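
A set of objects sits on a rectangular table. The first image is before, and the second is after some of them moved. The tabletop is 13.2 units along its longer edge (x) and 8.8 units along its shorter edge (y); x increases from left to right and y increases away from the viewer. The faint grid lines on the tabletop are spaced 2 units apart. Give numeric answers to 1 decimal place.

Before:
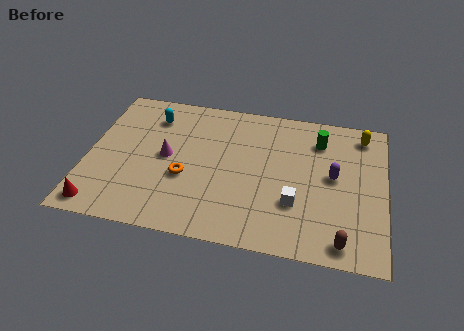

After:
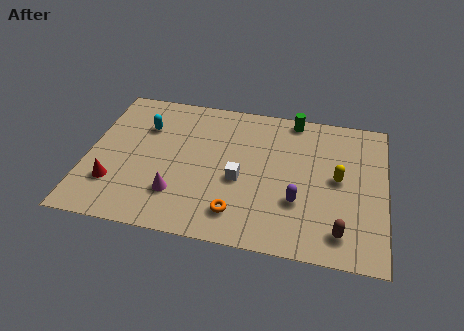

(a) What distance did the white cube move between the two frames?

2.7

The white cube moved from about (9.3, 2.8) to (6.8, 3.7), a distance of √(2.5² + 0.9²) ≈ 2.7.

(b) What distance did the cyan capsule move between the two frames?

0.8

From (2.7, 6.9) to (2.4, 6.2), the cyan capsule covered √(0.3² + 0.7²) ≈ 0.8 units.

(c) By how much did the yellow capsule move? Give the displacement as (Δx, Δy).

(-1.0, -2.9)

From the two frames, the yellow capsule sits at roughly (12.1, 7.5) before and (11.1, 4.6) after.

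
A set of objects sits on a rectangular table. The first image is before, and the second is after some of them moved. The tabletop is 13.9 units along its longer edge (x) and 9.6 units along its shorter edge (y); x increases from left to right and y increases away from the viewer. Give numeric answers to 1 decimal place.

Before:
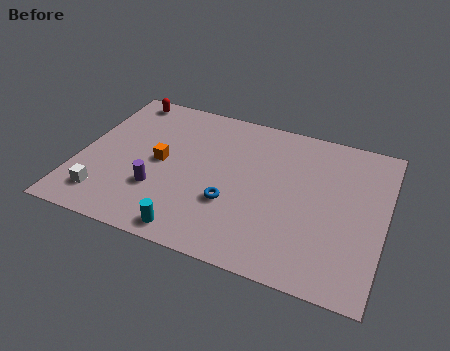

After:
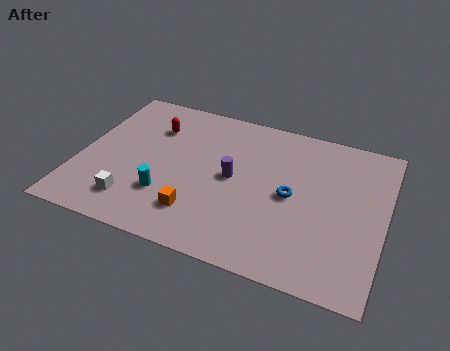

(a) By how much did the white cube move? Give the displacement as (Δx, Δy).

(1.3, 0.1)

The white cube started near (1.5, 1.8) and ended near (2.8, 1.9).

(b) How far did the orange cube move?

3.3

The orange cube was near (3.7, 4.8) before and (5.7, 2.2) after, so it travelled √(2.0² + 2.6²) ≈ 3.3 units.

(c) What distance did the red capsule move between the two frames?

2.3

From (1.5, 8.6) to (3.1, 7.0), the red capsule covered √(1.6² + 1.6²) ≈ 2.3 units.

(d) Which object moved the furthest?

the purple cylinder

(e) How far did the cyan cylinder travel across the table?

2.3

The cyan cylinder was near (5.6, 1.0) before and (4.2, 2.8) after, so it travelled √(1.4² + 1.8²) ≈ 2.3 units.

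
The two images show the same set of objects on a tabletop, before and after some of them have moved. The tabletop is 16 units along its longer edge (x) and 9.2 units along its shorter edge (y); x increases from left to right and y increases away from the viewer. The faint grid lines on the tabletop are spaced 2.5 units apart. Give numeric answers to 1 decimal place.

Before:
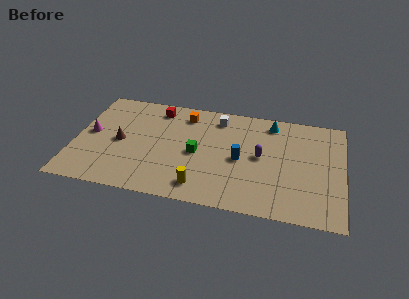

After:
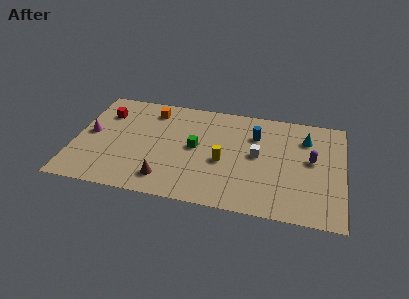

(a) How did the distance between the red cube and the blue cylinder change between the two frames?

+2.8

They were about 6.3 units apart before and 9.1 after — 2.8 units further apart.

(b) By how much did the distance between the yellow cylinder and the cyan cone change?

-1.8

They were about 7.5 units apart before and 5.7 after — 1.8 units closer together.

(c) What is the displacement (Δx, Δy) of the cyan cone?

(2.1, -1.0)

The cyan cone started near (11.6, 7.9) and ended near (13.7, 6.9).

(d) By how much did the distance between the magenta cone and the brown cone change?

+3.8

They were about 1.8 units apart before and 5.6 after — 3.8 units further apart.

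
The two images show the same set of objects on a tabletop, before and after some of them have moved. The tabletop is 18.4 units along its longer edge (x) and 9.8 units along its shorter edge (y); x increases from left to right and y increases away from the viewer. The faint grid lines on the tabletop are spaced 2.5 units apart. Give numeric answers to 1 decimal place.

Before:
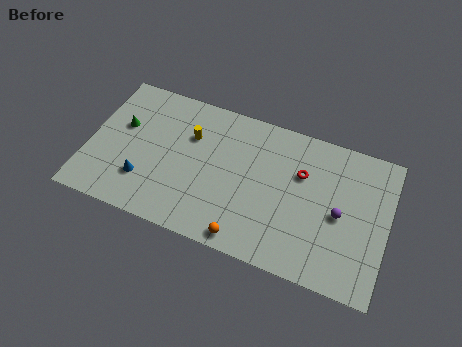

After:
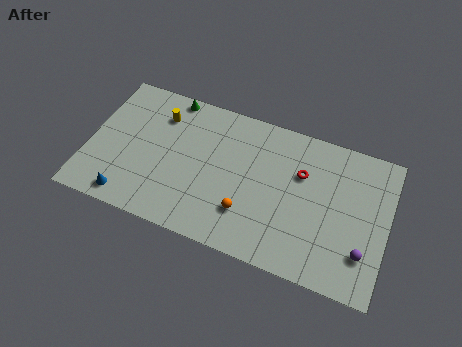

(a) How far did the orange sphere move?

1.7

The orange sphere moved from about (10.1, 1.0) to (10.0, 2.7), a distance of √(0.1² + 1.7²) ≈ 1.7.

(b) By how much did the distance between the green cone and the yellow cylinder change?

-2.7

The distance was about 4.3 in the first image and 1.6 in the second, so they moved 2.7 units closer together.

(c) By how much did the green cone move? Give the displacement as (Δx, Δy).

(2.7, 3.0)

The green cone was at about (1.9, 6.0) and moved to about (4.6, 9.0).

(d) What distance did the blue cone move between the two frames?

1.7

The blue cone moved from about (3.6, 2.7) to (2.8, 1.2), a distance of √(0.8² + 1.5²) ≈ 1.7.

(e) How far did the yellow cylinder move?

2.2

From (6.1, 6.7) to (4.1, 7.5), the yellow cylinder covered √(2.0² + 0.8²) ≈ 2.2 units.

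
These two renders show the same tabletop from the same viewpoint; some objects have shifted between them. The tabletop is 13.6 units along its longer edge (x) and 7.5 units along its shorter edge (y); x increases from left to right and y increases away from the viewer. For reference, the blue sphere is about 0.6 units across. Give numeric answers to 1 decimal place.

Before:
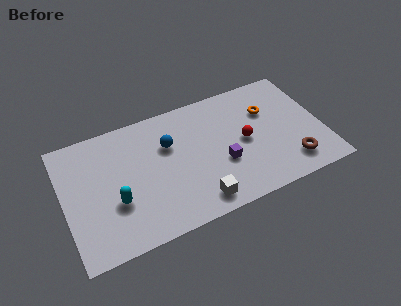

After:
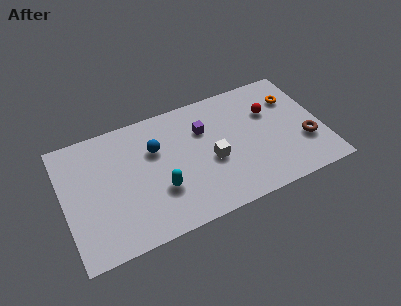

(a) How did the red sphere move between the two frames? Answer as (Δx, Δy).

(1.5, 1.3)

The red sphere started near (9.5, 3.7) and ended near (11.0, 5.0).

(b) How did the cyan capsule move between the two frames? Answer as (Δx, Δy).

(2.3, -0.2)

From the two frames, the cyan capsule sits at roughly (2.6, 2.7) before and (4.9, 2.5) after.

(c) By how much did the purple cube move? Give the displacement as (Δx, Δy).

(-0.7, 2.4)

The purple cube was at about (8.2, 2.8) and moved to about (7.5, 5.2).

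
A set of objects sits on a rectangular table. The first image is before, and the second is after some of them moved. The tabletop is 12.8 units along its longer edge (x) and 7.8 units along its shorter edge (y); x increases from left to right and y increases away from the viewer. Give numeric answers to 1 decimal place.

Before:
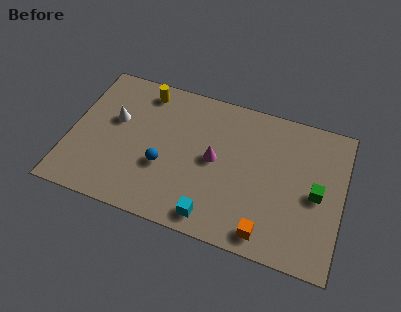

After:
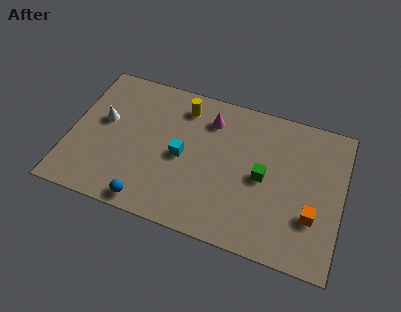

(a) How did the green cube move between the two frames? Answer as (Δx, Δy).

(-2.5, 0.1)

The green cube started near (11.6, 3.7) and ended near (9.1, 3.8).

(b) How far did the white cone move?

0.5

The white cone was near (2.0, 4.7) before and (1.5, 4.5) after, so it travelled √(0.5² + 0.2²) ≈ 0.5 units.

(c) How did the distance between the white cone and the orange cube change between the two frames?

+1.8

The distance was about 8.4 in the first image and 10.2 in the second, so they moved 1.8 units further apart.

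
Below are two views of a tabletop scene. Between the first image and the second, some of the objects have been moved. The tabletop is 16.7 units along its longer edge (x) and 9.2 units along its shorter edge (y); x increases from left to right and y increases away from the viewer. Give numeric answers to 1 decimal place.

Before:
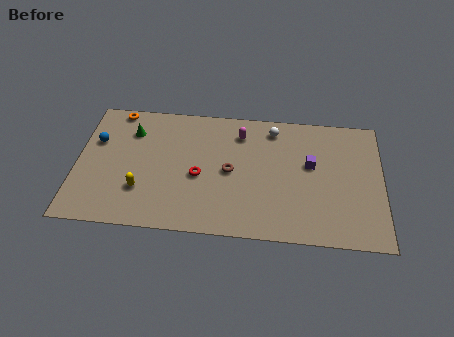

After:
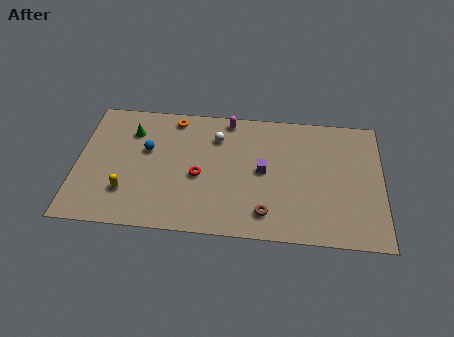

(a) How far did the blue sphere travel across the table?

2.8

The blue sphere was near (1.0, 6.0) before and (3.8, 5.6) after, so it travelled √(2.8² + 0.4²) ≈ 2.8 units.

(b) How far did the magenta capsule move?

1.2

From (8.9, 7.3) to (8.2, 8.3), the magenta capsule covered √(0.7² + 1.0²) ≈ 1.2 units.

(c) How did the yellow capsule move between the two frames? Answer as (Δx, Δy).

(-0.8, -0.2)

The yellow capsule was at about (3.6, 2.7) and moved to about (2.8, 2.5).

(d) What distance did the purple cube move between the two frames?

2.7

The purple cube was near (12.8, 5.4) before and (10.2, 4.7) after, so it travelled √(2.6² + 0.7²) ≈ 2.7 units.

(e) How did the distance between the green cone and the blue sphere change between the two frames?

-0.5

Before: roughly 2.1 units apart; after: 1.6. That's 0.5 units closer together.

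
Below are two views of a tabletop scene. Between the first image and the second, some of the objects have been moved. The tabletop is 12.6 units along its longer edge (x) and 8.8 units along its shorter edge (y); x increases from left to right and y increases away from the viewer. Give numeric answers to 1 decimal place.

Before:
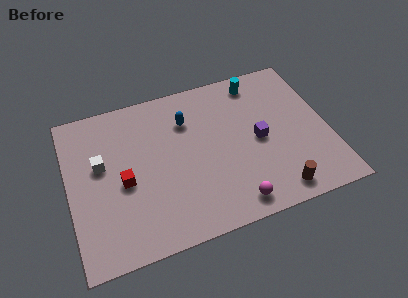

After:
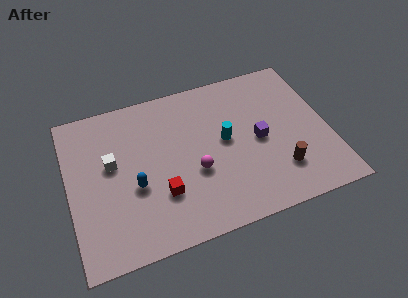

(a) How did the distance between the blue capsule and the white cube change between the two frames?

-2.6

The distance was about 4.5 in the first image and 1.9 in the second, so they moved 2.6 units closer together.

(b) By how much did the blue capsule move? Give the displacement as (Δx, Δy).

(-2.8, -2.9)

The blue capsule started near (5.9, 6.4) and ended near (3.1, 3.5).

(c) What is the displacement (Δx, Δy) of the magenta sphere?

(-1.6, 2.3)

From the two frames, the magenta sphere sits at roughly (7.6, 1.1) before and (6.0, 3.4) after.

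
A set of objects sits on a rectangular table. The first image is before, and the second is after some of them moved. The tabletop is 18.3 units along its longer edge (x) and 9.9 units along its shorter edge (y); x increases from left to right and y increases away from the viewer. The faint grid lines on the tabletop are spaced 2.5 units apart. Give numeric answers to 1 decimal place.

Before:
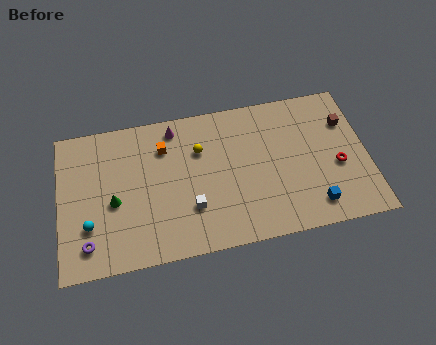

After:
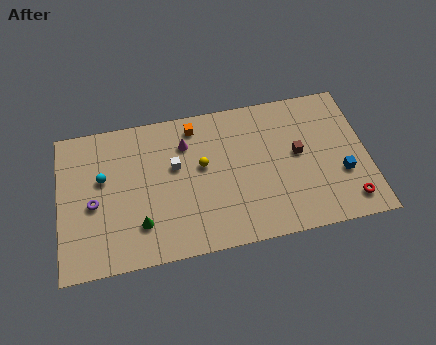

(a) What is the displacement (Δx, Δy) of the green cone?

(1.5, -1.8)

From the two frames, the green cone sits at roughly (3.2, 4.3) before and (4.7, 2.5) after.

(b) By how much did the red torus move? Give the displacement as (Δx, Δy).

(0.5, -2.5)

The red torus started near (16.5, 4.1) and ended near (17.0, 1.6).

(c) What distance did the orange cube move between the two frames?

2.2

The orange cube was near (6.3, 7.4) before and (8.2, 8.5) after, so it travelled √(1.9² + 1.1²) ≈ 2.2 units.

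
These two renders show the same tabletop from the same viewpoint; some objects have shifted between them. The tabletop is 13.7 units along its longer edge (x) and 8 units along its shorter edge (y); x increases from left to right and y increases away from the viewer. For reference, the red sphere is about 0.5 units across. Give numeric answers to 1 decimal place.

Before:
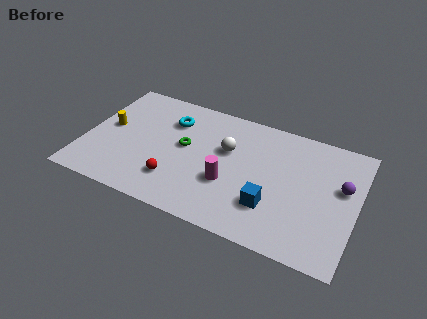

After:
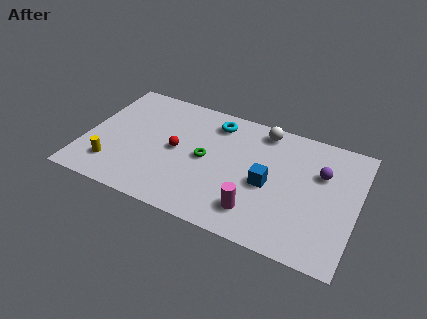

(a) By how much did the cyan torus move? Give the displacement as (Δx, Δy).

(2.2, 0.7)

The cyan torus started near (4.1, 5.9) and ended near (6.3, 6.6).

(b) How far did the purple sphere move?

1.2

The purple sphere moved from about (12.9, 4.8) to (11.8, 5.3), a distance of √(1.1² + 0.5²) ≈ 1.2.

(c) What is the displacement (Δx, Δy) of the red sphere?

(-0.2, 2.0)

From the two frames, the red sphere sits at roughly (4.8, 2.0) before and (4.6, 4.0) after.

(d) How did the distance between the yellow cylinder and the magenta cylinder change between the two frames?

+0.8

The distance was about 6.5 in the first image and 7.3 in the second, so they moved 0.8 units further apart.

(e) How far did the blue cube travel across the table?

1.3

From (9.6, 2.3) to (9.3, 3.6), the blue cube covered √(0.3² + 1.3²) ≈ 1.3 units.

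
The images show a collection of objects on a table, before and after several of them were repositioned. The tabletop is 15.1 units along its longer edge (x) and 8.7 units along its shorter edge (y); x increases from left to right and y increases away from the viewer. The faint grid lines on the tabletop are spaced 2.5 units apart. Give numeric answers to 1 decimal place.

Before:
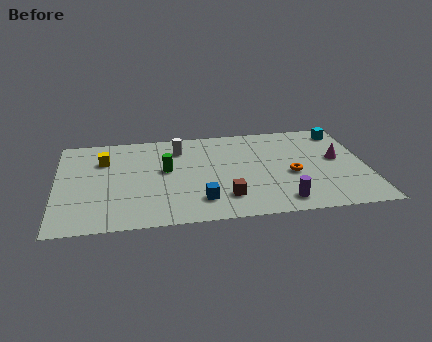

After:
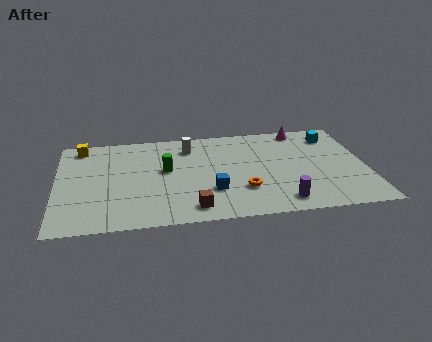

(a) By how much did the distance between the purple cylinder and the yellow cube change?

+1.7

Before: roughly 9.8 units apart; after: 11.5. That's 1.7 units further apart.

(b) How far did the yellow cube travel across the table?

1.8

From (2.3, 6.2) to (1.2, 7.6), the yellow cube covered √(1.1² + 1.4²) ≈ 1.8 units.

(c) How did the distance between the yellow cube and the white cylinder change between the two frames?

+1.6

They were about 3.7 units apart before and 5.3 after — 1.6 units further apart.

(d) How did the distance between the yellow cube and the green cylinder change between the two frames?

+1.6

Before: roughly 3.3 units apart; after: 4.9. That's 1.6 units further apart.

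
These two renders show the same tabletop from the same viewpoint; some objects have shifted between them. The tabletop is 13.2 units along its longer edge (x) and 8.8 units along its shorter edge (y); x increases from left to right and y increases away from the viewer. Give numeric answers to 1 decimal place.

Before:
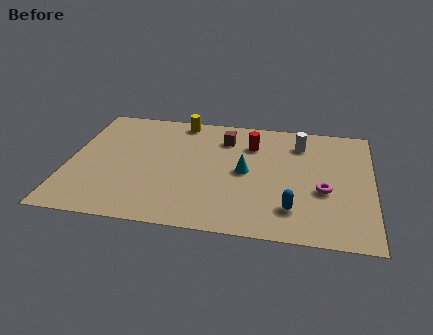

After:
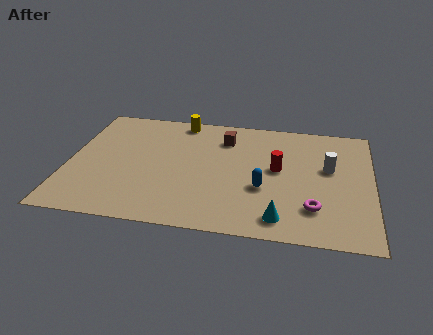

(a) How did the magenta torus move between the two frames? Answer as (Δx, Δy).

(-0.4, -1.3)

The magenta torus started near (11.1, 3.5) and ended near (10.7, 2.2).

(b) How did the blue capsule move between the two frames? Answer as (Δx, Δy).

(-1.3, 1.3)

From the two frames, the blue capsule sits at roughly (9.8, 2.0) before and (8.5, 3.3) after.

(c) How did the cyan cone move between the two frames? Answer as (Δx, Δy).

(1.6, -3.1)

From the two frames, the cyan cone sits at roughly (7.7, 4.4) before and (9.3, 1.3) after.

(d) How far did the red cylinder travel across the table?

2.1

From (7.9, 6.5) to (9.1, 4.8), the red cylinder covered √(1.2² + 1.7²) ≈ 2.1 units.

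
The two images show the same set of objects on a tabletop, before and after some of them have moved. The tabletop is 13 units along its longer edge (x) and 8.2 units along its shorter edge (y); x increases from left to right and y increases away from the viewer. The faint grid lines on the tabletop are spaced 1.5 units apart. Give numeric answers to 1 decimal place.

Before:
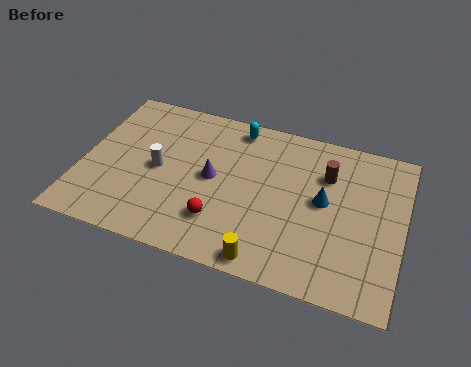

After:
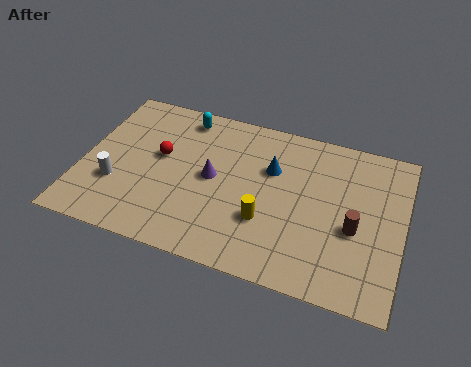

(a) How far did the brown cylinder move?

2.7

The brown cylinder moved from about (9.8, 5.8) to (11.1, 3.4), a distance of √(1.3² + 2.4²) ≈ 2.7.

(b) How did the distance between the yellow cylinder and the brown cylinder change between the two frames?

-1.8

They were about 5.4 units apart before and 3.6 after — 1.8 units closer together.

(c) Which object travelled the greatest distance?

the red sphere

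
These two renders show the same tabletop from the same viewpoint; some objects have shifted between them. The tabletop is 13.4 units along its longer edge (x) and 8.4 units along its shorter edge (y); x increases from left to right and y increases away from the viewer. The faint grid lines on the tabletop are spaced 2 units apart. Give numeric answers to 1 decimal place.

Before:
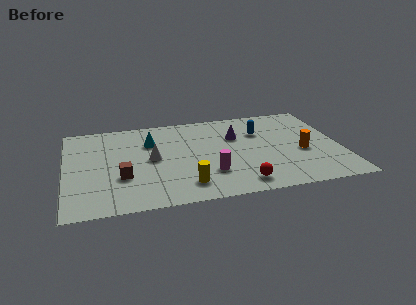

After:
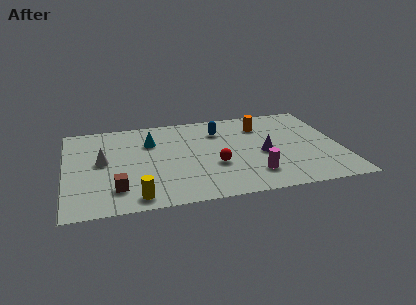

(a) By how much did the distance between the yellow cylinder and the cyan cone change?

+0.4

The distance was about 4.6 in the first image and 5.0 in the second, so they moved 0.4 units further apart.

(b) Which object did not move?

the cyan cone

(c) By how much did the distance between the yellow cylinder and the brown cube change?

-2.0

They were about 3.3 units apart before and 1.3 after — 2.0 units closer together.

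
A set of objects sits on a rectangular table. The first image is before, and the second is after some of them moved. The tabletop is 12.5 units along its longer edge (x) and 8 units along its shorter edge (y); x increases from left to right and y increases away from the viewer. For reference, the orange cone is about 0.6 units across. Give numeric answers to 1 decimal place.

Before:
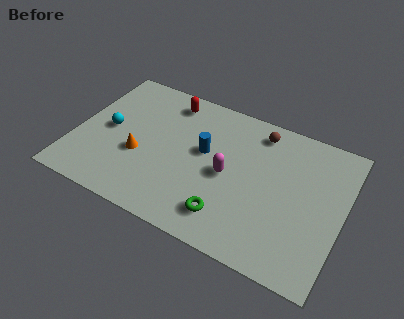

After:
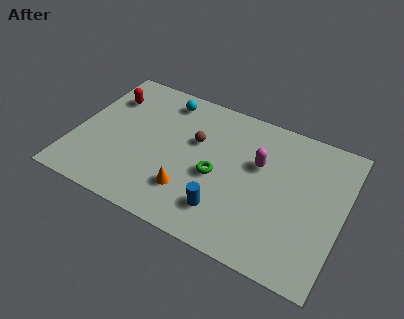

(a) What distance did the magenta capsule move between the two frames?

1.8

The magenta capsule was near (7.2, 3.8) before and (8.5, 5.0) after, so it travelled √(1.3² + 1.2²) ≈ 1.8 units.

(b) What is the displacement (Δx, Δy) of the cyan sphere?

(2.3, 2.8)

From the two frames, the cyan sphere sits at roughly (1.5, 4.0) before and (3.8, 6.8) after.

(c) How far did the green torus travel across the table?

2.1

The green torus moved from about (7.5, 1.6) to (6.7, 3.5), a distance of √(0.8² + 1.9²) ≈ 2.1.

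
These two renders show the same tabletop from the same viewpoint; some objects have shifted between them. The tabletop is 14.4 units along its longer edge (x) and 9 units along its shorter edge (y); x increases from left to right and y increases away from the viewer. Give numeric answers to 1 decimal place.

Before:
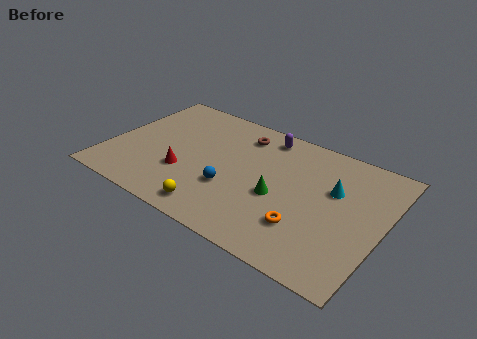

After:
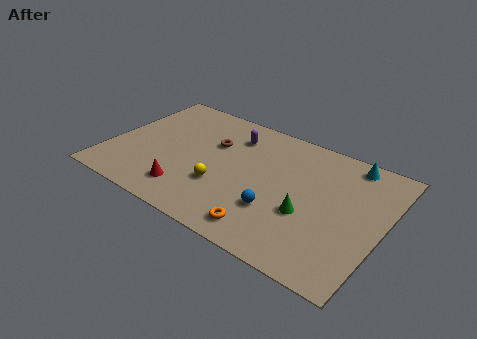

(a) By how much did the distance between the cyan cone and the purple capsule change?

+1.7

The distance was about 4.5 in the first image and 6.2 in the second, so they moved 1.7 units further apart.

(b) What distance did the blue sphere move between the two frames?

2.5

The blue sphere was near (6.7, 3.1) before and (9.2, 2.8) after, so it travelled √(2.5² + 0.3²) ≈ 2.5 units.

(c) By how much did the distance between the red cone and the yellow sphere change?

-0.7

The distance was about 2.7 in the first image and 2.0 in the second, so they moved 0.7 units closer together.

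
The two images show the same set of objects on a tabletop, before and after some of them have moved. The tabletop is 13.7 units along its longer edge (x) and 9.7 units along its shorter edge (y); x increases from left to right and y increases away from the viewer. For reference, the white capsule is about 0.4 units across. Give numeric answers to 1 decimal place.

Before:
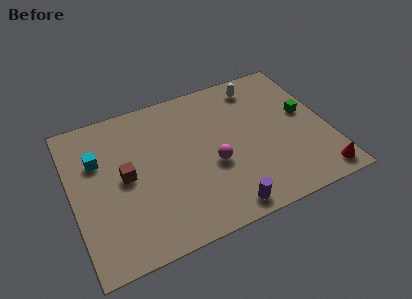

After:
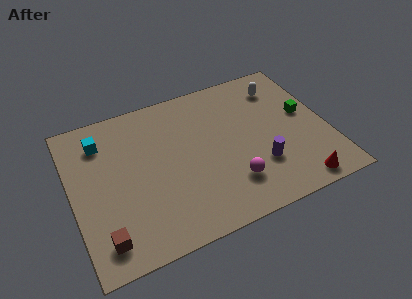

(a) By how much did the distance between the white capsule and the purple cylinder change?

-2.6

Before: roughly 7.7 units apart; after: 5.1. That's 2.6 units closer together.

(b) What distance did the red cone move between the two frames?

1.2

From (12.8, 1.1) to (11.6, 1.0), the red cone covered √(1.2² + 0.1²) ≈ 1.2 units.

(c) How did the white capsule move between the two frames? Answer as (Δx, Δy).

(1.2, -0.5)

From the two frames, the white capsule sits at roughly (10.4, 8.2) before and (11.6, 7.7) after.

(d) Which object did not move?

the green cube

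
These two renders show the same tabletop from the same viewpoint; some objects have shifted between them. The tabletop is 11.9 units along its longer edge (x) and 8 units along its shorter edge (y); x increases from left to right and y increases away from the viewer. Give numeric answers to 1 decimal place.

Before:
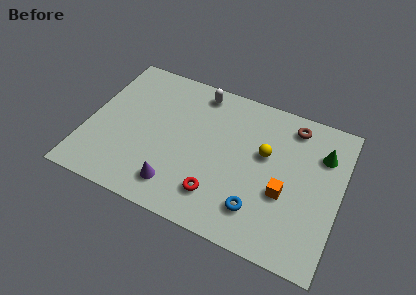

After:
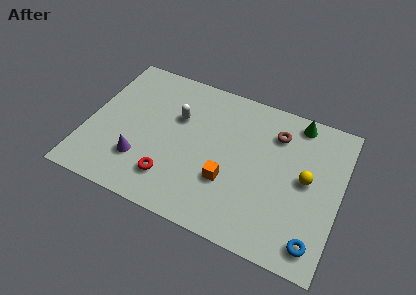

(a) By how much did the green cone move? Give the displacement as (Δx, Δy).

(-1.3, 1.3)

The green cone started near (10.9, 5.8) and ended near (9.6, 7.1).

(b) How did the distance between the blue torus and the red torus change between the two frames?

+4.9

They were about 1.9 units apart before and 6.8 after — 4.9 units further apart.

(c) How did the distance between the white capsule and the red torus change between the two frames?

-2.0

The distance was about 5.4 in the first image and 3.4 in the second, so they moved 2.0 units closer together.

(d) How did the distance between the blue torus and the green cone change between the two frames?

+1.3

Before: roughly 4.8 units apart; after: 6.1. That's 1.3 units further apart.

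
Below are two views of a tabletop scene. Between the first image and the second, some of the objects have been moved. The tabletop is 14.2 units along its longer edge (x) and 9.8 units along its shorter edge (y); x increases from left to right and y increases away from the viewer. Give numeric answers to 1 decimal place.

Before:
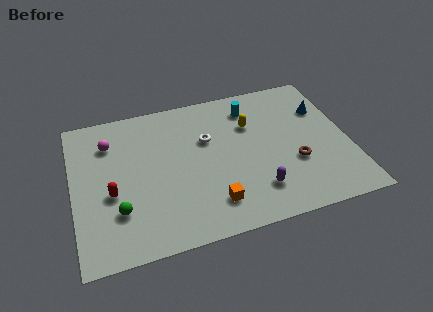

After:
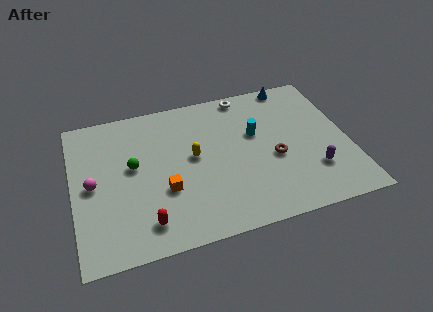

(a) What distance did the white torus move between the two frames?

3.4

From (7.0, 6.3) to (9.2, 8.9), the white torus covered √(2.2² + 2.6²) ≈ 3.4 units.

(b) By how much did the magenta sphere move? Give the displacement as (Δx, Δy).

(-1.0, -2.6)

From the two frames, the magenta sphere sits at roughly (2.0, 7.4) before and (1.0, 4.8) after.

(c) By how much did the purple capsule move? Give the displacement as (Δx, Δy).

(3.0, 0.5)

From the two frames, the purple capsule sits at roughly (9.2, 2.2) before and (12.2, 2.7) after.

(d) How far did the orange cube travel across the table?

2.7

From (6.9, 2.0) to (4.6, 3.5), the orange cube covered √(2.3² + 1.5²) ≈ 2.7 units.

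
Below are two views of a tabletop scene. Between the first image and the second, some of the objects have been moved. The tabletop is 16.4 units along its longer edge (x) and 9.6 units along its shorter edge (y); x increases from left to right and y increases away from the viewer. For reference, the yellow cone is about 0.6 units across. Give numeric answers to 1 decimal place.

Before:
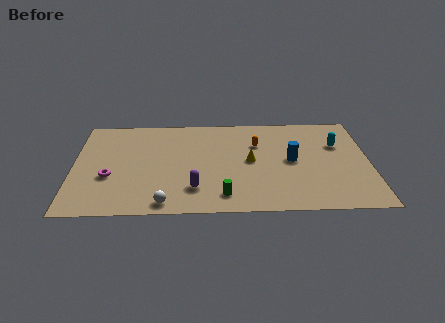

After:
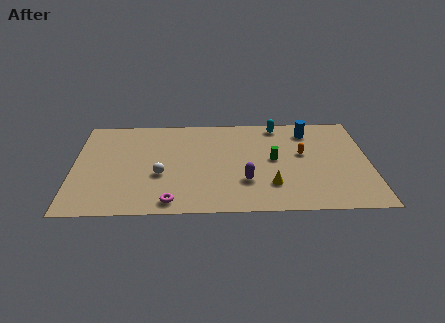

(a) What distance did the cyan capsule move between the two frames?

3.9

The cyan capsule was near (14.7, 6.4) before and (11.4, 8.5) after, so it travelled √(3.3² + 2.1²) ≈ 3.9 units.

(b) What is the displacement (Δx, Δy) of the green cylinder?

(2.8, 3.4)

From the two frames, the green cylinder sits at roughly (8.3, 1.6) before and (11.1, 5.0) after.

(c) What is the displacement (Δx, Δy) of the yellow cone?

(1.1, -2.4)

The yellow cone was at about (9.8, 4.9) and moved to about (10.9, 2.5).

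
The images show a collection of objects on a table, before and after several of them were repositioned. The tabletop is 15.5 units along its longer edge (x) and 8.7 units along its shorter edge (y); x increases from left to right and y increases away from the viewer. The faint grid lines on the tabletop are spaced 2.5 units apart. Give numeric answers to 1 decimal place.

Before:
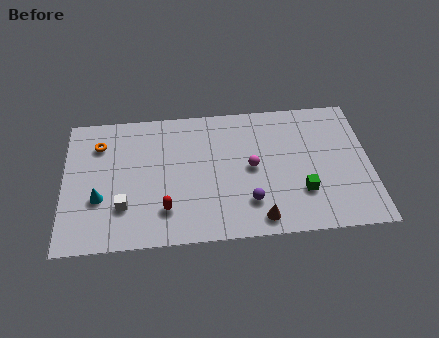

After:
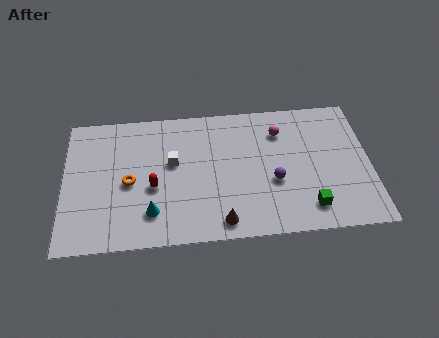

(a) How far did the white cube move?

3.6

The white cube was near (3.0, 2.5) before and (5.5, 5.1) after, so it travelled √(2.5² + 2.6²) ≈ 3.6 units.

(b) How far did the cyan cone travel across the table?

2.8

From (1.8, 3.1) to (4.4, 2.0), the cyan cone covered √(2.6² + 1.1²) ≈ 2.8 units.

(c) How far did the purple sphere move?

1.8

From (9.3, 2.2) to (10.6, 3.4), the purple sphere covered √(1.3² + 1.2²) ≈ 1.8 units.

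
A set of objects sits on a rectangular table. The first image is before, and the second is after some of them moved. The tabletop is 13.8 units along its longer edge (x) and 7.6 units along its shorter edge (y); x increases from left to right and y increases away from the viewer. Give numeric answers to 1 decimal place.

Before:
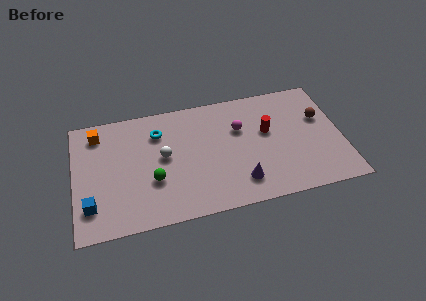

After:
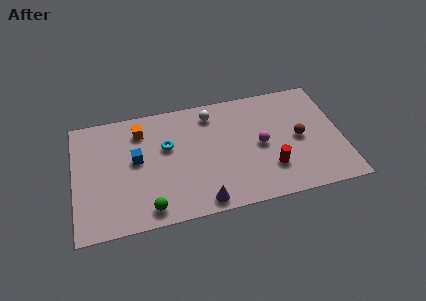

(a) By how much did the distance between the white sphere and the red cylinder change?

-0.4

They were about 5.4 units apart before and 5.0 after — 0.4 units closer together.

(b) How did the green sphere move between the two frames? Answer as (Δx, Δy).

(-0.3, -1.7)

The green sphere started near (4.0, 2.7) and ended near (3.7, 1.0).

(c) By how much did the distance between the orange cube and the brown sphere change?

-3.2

Before: roughly 11.6 units apart; after: 8.4. That's 3.2 units closer together.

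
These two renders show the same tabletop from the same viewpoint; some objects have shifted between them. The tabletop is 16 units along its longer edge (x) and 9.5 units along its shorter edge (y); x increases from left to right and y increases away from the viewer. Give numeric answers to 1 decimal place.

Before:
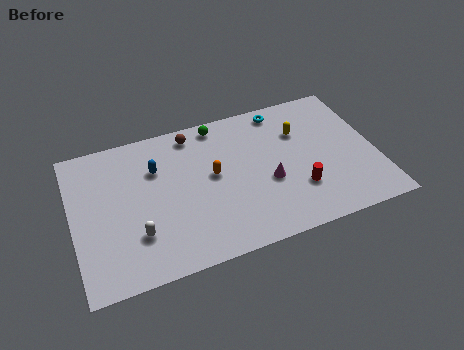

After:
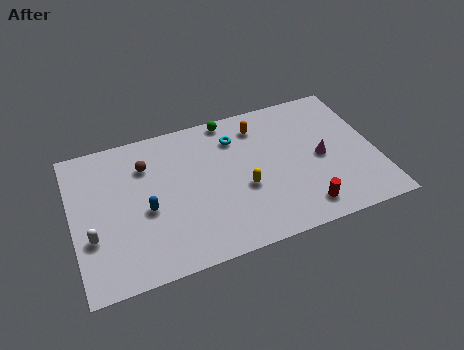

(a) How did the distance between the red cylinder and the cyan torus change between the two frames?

+0.9

They were about 5.6 units apart before and 6.5 after — 0.9 units further apart.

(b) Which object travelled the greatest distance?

the yellow capsule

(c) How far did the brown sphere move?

2.9

The brown sphere was near (6.6, 8.3) before and (4.0, 7.0) after, so it travelled √(2.6² + 1.3²) ≈ 2.9 units.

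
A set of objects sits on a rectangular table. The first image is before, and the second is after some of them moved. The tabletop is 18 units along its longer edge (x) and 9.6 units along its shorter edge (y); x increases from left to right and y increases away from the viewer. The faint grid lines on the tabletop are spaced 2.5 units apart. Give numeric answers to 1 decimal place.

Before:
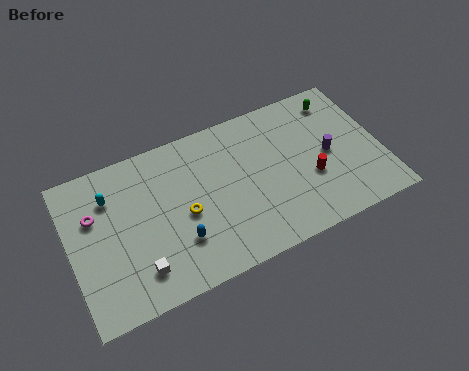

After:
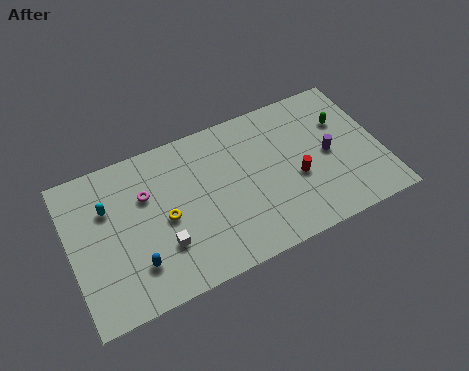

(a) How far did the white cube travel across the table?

1.7

From (3.6, 2.0) to (5.1, 2.9), the white cube covered √(1.5² + 0.9²) ≈ 1.7 units.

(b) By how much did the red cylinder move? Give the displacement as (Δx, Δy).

(-0.8, 0.3)

The red cylinder was at about (13.8, 3.6) and moved to about (13.0, 3.9).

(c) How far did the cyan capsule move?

0.6

From (2.5, 7.1) to (2.3, 6.5), the cyan capsule covered √(0.2² + 0.6²) ≈ 0.6 units.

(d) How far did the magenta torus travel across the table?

3.0

From (1.5, 6.3) to (4.5, 6.4), the magenta torus covered √(3.0² + 0.1²) ≈ 3.0 units.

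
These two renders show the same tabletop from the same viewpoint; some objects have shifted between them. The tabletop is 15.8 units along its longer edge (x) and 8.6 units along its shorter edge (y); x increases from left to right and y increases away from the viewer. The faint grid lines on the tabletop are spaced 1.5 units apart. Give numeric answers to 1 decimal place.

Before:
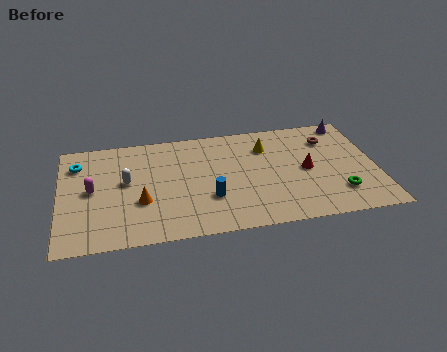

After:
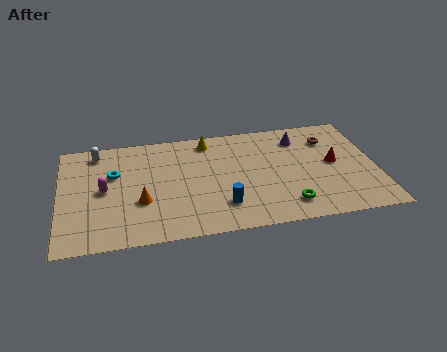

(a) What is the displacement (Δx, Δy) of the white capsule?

(-1.4, 2.6)

The white capsule started near (3.3, 4.8) and ended near (1.9, 7.4).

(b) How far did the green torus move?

2.6

The green torus was near (13.8, 2.1) before and (11.2, 1.6) after, so it travelled √(2.6² + 0.5²) ≈ 2.6 units.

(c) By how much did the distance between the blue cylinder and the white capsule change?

+3.5

Before: roughly 4.6 units apart; after: 8.1. That's 3.5 units further apart.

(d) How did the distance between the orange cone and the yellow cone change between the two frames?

-1.7

They were about 7.2 units apart before and 5.5 after — 1.7 units closer together.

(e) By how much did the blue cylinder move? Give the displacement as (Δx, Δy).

(0.6, -0.7)

The blue cylinder started near (7.4, 2.8) and ended near (8.0, 2.1).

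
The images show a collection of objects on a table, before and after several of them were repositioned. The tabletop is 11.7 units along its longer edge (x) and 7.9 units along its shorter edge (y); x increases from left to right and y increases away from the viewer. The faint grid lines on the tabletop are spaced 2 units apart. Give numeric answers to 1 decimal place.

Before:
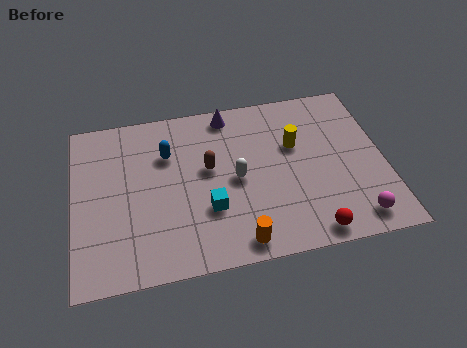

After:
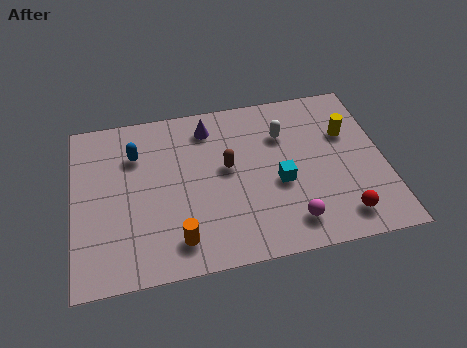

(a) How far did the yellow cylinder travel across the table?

2.0

The yellow cylinder was near (8.4, 5.0) before and (10.4, 5.2) after, so it travelled √(2.0² + 0.2²) ≈ 2.0 units.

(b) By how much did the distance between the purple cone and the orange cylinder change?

-0.8

They were about 6.1 units apart before and 5.3 after — 0.8 units closer together.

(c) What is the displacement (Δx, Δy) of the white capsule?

(1.9, 1.8)

From the two frames, the white capsule sits at roughly (6.1, 3.8) before and (8.0, 5.6) after.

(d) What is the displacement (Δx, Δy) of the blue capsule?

(-1.2, 0.2)

The blue capsule started near (3.6, 5.5) and ended near (2.4, 5.7).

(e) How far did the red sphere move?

1.3

From (8.7, 0.8) to (9.9, 1.3), the red sphere covered √(1.2² + 0.5²) ≈ 1.3 units.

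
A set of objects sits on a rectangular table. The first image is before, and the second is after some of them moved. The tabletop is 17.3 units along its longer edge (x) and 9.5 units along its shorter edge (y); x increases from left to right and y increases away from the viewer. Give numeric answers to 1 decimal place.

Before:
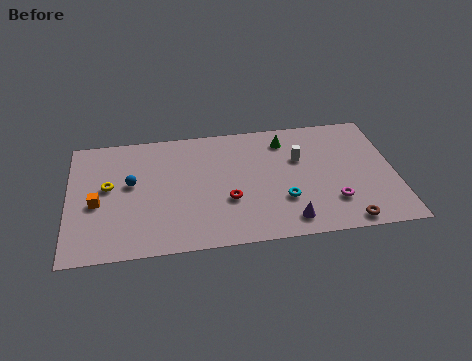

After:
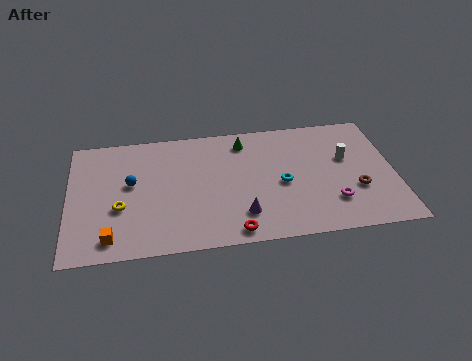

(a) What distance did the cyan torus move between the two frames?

1.3

The cyan torus moved from about (11.3, 3.0) to (11.3, 4.3), a distance of √(0.0² + 1.3²) ≈ 1.3.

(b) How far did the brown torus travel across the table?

2.5

From (14.5, 0.9) to (15.2, 3.3), the brown torus covered √(0.7² + 2.4²) ≈ 2.5 units.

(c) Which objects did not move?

the blue sphere and the magenta torus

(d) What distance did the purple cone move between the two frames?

2.5

From (11.5, 1.4) to (9.1, 2.2), the purple cone covered √(2.4² + 0.8²) ≈ 2.5 units.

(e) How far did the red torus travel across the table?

2.4

The red torus moved from about (8.4, 3.4) to (8.6, 1.0), a distance of √(0.2² + 2.4²) ≈ 2.4.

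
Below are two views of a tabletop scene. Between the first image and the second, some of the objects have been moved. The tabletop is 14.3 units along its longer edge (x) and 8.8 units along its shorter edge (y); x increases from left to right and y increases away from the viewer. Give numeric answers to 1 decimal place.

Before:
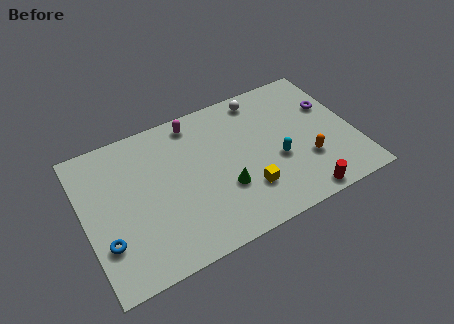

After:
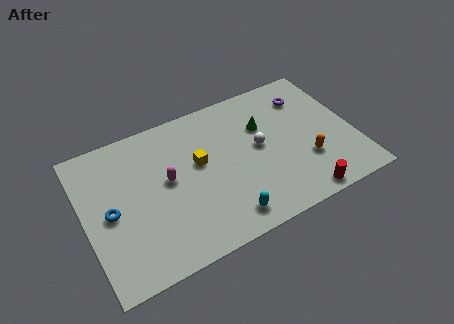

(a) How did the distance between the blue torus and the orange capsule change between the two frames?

-0.3

Before: roughly 10.7 units apart; after: 10.4. That's 0.3 units closer together.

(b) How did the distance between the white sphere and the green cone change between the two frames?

-4.1

The distance was about 5.4 in the first image and 1.3 in the second, so they moved 4.1 units closer together.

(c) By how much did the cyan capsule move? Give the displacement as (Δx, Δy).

(-3.1, -2.2)

The cyan capsule started near (10.1, 3.5) and ended near (7.0, 1.3).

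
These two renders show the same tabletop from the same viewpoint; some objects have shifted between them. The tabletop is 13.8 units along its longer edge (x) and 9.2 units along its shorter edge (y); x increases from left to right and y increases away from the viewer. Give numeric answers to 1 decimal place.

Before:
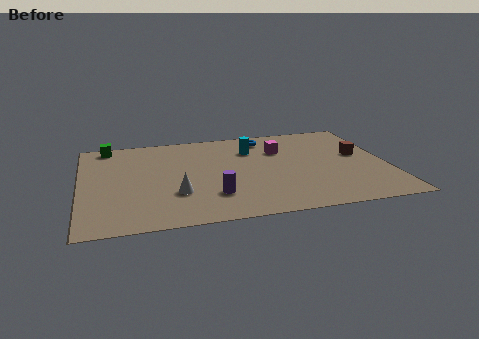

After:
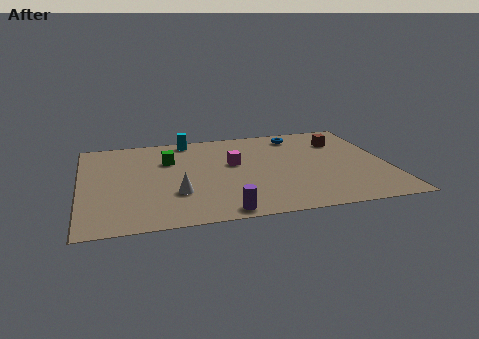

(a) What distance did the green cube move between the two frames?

3.4

The green cube moved from about (1.3, 8.3) to (4.0, 6.3), a distance of √(2.7² + 2.0²) ≈ 3.4.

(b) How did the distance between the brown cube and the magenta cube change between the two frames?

+1.5

The distance was about 3.7 in the first image and 5.2 in the second, so they moved 1.5 units further apart.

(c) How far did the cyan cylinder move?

3.2

The cyan cylinder moved from about (7.8, 6.7) to (5.0, 8.3), a distance of √(2.8² + 1.6²) ≈ 3.2.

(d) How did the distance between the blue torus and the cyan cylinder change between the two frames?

+3.7

Before: roughly 1.3 units apart; after: 5.0. That's 3.7 units further apart.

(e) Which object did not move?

the white cone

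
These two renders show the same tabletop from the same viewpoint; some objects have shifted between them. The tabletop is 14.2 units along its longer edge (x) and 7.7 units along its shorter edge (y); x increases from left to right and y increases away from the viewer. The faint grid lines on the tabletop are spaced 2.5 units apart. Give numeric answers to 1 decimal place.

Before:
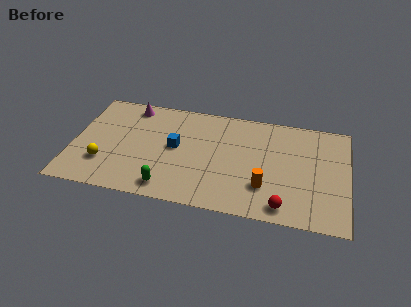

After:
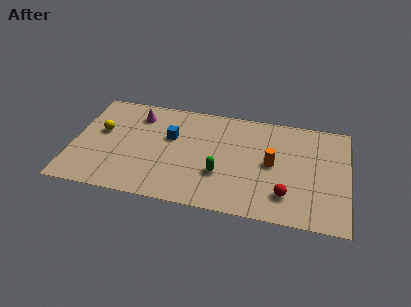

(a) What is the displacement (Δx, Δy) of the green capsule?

(2.6, 1.5)

From the two frames, the green capsule sits at roughly (5.1, 1.1) before and (7.7, 2.6) after.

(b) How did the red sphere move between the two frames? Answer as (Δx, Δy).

(0.1, 0.8)

From the two frames, the red sphere sits at roughly (11.0, 1.0) before and (11.1, 1.8) after.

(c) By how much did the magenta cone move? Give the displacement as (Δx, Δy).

(0.4, -0.6)

The magenta cone was at about (2.8, 6.7) and moved to about (3.2, 6.1).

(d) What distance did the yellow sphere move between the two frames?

2.3

The yellow sphere moved from about (1.7, 2.2) to (1.4, 4.5), a distance of √(0.3² + 2.3²) ≈ 2.3.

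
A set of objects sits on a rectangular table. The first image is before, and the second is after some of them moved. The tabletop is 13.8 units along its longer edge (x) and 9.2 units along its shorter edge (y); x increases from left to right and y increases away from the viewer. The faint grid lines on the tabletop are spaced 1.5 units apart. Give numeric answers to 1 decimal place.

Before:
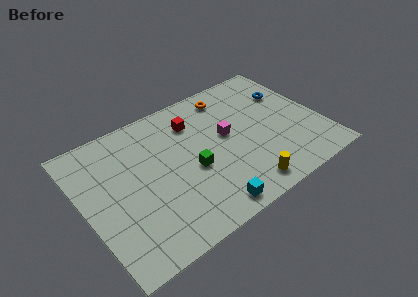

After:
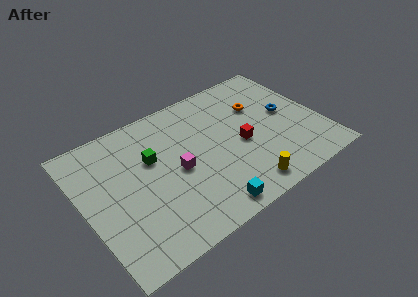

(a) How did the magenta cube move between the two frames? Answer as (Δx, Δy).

(-3.1, -0.8)

The magenta cube was at about (8.4, 5.1) and moved to about (5.3, 4.3).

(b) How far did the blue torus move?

1.5

The blue torus was near (12.4, 6.3) before and (12.0, 4.9) after, so it travelled √(0.4² + 1.4²) ≈ 1.5 units.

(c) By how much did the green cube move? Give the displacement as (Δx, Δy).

(-2.0, 1.9)

From the two frames, the green cube sits at roughly (6.1, 3.9) before and (4.1, 5.8) after.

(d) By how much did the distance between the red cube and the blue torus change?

-2.6

They were about 5.6 units apart before and 3.0 after — 2.6 units closer together.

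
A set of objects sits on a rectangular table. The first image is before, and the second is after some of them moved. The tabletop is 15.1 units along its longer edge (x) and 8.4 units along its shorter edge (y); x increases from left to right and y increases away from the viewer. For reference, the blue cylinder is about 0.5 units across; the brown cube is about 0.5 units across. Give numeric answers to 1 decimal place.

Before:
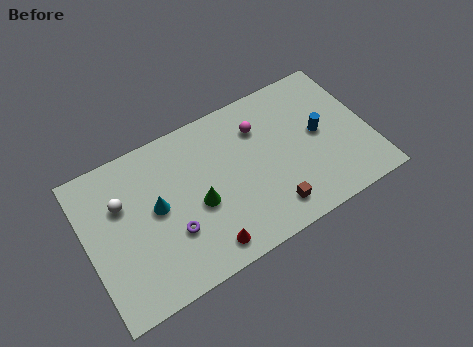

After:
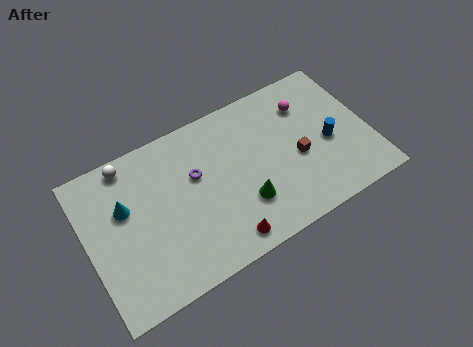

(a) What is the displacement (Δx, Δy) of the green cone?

(2.3, -1.1)

From the two frames, the green cone sits at roughly (5.8, 3.6) before and (8.1, 2.5) after.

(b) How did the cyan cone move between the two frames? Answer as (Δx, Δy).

(-1.6, 0.8)

The cyan cone started near (3.7, 4.5) and ended near (2.1, 5.3).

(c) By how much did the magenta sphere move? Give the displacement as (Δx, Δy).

(2.6, 0.1)

The magenta sphere started near (9.5, 6.2) and ended near (12.1, 6.3).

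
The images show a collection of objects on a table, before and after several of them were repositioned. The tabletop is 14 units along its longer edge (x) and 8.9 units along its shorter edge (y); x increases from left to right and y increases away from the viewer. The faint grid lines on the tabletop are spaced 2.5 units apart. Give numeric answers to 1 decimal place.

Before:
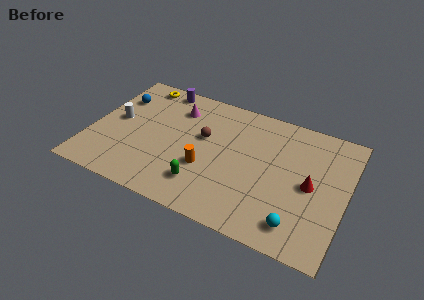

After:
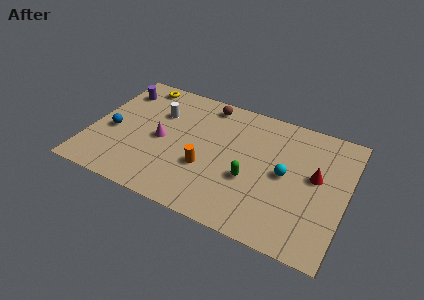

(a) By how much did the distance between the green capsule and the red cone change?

-2.3

They were about 6.1 units apart before and 3.8 after — 2.3 units closer together.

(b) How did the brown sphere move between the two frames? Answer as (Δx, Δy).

(-0.1, 2.5)

From the two frames, the brown sphere sits at roughly (6.1, 5.3) before and (6.0, 7.8) after.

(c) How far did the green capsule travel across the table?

2.8

The green capsule moved from about (6.5, 2.0) to (8.9, 3.4), a distance of √(2.4² + 1.4²) ≈ 2.8.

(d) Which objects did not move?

the yellow torus and the orange cylinder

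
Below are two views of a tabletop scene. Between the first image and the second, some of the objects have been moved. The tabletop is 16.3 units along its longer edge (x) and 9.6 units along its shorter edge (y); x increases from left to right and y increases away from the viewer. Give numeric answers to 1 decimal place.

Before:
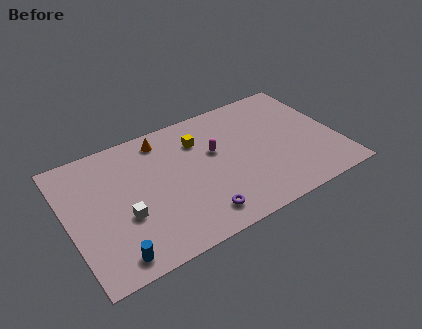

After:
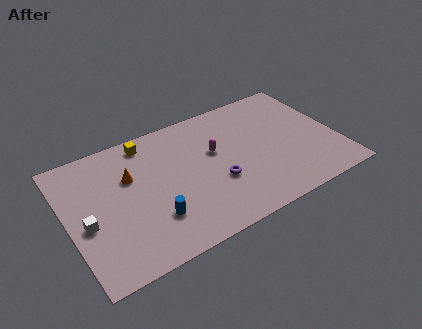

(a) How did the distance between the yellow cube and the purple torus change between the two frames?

+0.5

They were about 5.6 units apart before and 6.1 after — 0.5 units further apart.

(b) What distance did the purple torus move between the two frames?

2.4

The purple torus moved from about (7.4, 1.6) to (8.8, 3.5), a distance of √(1.4² + 1.9²) ≈ 2.4.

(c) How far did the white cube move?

2.3

The white cube moved from about (3.2, 3.6) to (1.0, 4.1), a distance of √(2.2² + 0.5²) ≈ 2.3.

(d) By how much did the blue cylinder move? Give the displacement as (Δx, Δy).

(2.6, 1.5)

From the two frames, the blue cylinder sits at roughly (2.2, 1.2) before and (4.8, 2.7) after.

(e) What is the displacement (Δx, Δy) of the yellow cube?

(-3.0, 1.3)

The yellow cube started near (8.2, 7.1) and ended near (5.2, 8.4).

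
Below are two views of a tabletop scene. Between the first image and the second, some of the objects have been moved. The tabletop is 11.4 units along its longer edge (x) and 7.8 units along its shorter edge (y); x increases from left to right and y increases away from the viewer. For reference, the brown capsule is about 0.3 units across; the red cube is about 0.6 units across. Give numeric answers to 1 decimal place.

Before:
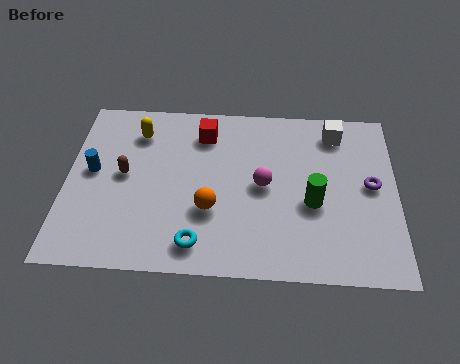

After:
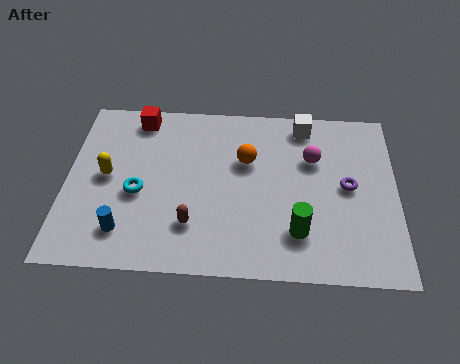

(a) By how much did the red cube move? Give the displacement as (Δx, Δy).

(-2.3, 0.6)

From the two frames, the red cube sits at roughly (4.7, 6.2) before and (2.4, 6.8) after.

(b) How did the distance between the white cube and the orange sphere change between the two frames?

-3.0

They were about 5.7 units apart before and 2.7 after — 3.0 units closer together.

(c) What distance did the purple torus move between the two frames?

0.8

The purple torus was near (10.5, 4.1) before and (9.7, 4.0) after, so it travelled √(0.8² + 0.1²) ≈ 0.8 units.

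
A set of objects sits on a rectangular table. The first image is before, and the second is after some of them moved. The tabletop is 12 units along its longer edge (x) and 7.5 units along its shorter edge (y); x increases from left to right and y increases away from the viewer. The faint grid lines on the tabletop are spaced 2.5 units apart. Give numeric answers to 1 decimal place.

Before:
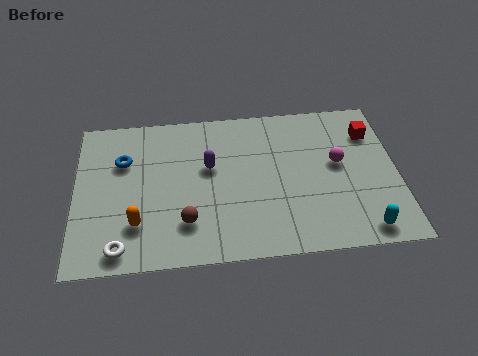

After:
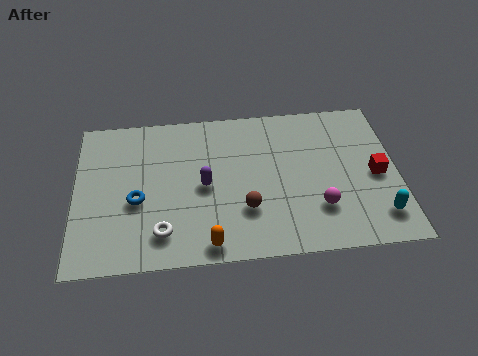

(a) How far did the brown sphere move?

2.2

The brown sphere was near (4.1, 1.9) before and (6.3, 2.3) after, so it travelled √(2.2² + 0.4²) ≈ 2.2 units.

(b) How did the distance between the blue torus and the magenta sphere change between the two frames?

-1.3

They were about 8.1 units apart before and 6.8 after — 1.3 units closer together.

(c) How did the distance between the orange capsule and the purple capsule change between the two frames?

-0.9

They were about 3.7 units apart before and 2.8 after — 0.9 units closer together.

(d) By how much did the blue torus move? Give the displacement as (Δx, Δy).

(0.5, -2.0)

From the two frames, the blue torus sits at roughly (1.8, 5.1) before and (2.3, 3.1) after.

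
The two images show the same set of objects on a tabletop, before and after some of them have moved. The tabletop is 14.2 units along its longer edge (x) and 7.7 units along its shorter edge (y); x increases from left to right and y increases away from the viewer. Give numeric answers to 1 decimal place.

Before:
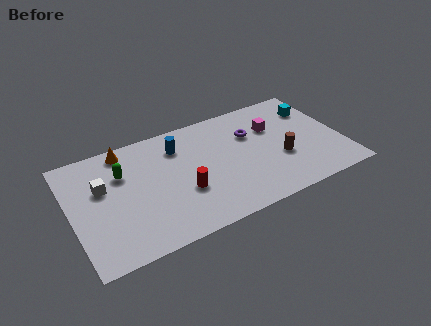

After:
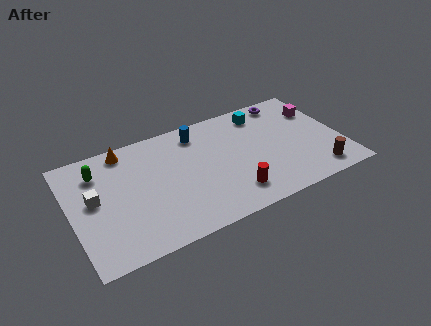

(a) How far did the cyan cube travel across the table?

2.8

From (13.1, 5.7) to (10.4, 6.4), the cyan cube covered √(2.7² + 0.7²) ≈ 2.8 units.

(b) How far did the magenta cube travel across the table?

2.5

The magenta cube was near (10.8, 5.2) before and (13.3, 5.5) after, so it travelled √(2.5² + 0.3²) ≈ 2.5 units.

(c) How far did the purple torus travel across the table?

2.7

The purple torus moved from about (9.6, 5.2) to (11.8, 6.8), a distance of √(2.2² + 1.6²) ≈ 2.7.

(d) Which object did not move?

the orange cone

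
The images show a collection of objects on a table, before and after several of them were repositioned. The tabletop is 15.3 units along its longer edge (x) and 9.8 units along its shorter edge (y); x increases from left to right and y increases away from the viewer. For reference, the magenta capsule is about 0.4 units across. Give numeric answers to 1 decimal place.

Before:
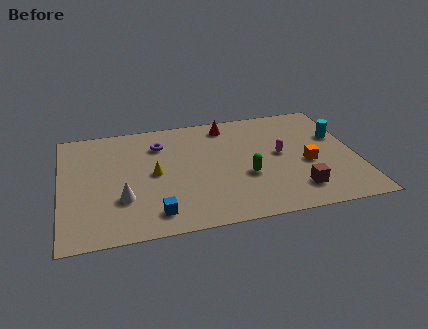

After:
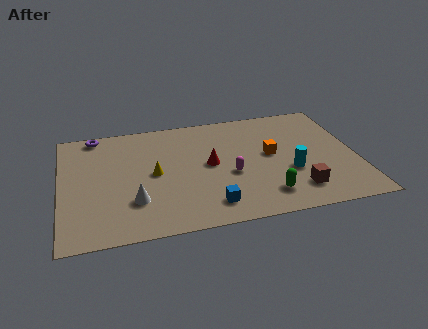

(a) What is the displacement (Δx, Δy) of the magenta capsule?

(-2.7, -1.2)

From the two frames, the magenta capsule sits at roughly (11.4, 5.2) before and (8.7, 4.0) after.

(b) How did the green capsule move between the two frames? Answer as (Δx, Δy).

(0.9, -1.8)

From the two frames, the green capsule sits at roughly (9.5, 3.7) before and (10.4, 1.9) after.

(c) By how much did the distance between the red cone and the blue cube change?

-4.5

Before: roughly 7.9 units apart; after: 3.4. That's 4.5 units closer together.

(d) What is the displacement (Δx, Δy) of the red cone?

(-1.1, -3.3)

From the two frames, the red cone sits at roughly (8.8, 8.4) before and (7.7, 5.1) after.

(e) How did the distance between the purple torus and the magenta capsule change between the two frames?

+1.8

They were about 6.6 units apart before and 8.4 after — 1.8 units further apart.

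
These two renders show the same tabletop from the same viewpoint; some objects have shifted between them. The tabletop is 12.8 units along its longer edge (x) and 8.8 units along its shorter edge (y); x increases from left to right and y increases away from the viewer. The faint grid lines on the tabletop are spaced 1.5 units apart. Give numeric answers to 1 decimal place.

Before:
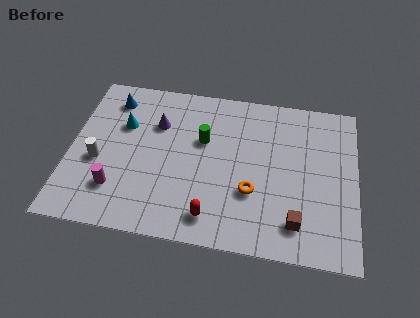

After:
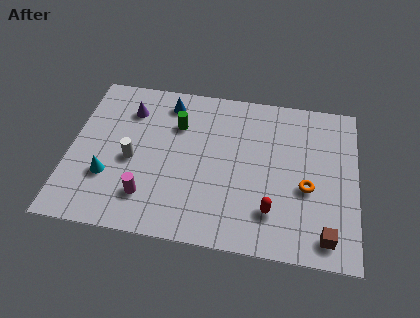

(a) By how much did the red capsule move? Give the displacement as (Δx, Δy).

(2.6, 0.7)

The red capsule started near (6.5, 1.4) and ended near (9.1, 2.1).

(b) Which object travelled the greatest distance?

the cyan cone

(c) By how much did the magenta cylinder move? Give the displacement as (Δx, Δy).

(1.4, -0.2)

The magenta cylinder was at about (2.2, 2.2) and moved to about (3.6, 2.0).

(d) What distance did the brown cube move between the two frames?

1.4

The brown cube was near (10.2, 1.7) before and (11.5, 1.2) after, so it travelled √(1.3² + 0.5²) ≈ 1.4 units.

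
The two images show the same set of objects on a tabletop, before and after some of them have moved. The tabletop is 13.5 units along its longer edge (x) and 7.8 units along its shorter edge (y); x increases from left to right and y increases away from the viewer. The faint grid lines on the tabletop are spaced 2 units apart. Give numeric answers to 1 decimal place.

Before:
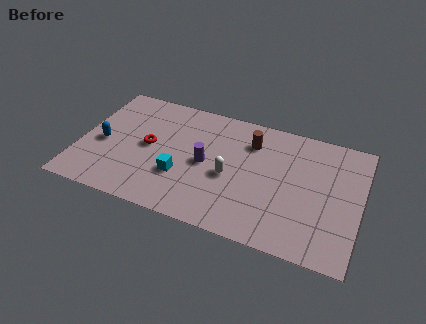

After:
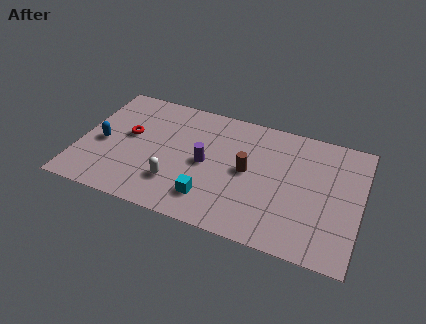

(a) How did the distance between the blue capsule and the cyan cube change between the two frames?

+1.7

Before: roughly 4.0 units apart; after: 5.7. That's 1.7 units further apart.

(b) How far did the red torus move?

1.1

The red torus moved from about (3.3, 4.0) to (2.3, 4.4), a distance of √(1.0² + 0.4²) ≈ 1.1.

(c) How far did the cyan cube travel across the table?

1.7

The cyan cube was near (5.0, 2.6) before and (6.5, 1.7) after, so it travelled √(1.5² + 0.9²) ≈ 1.7 units.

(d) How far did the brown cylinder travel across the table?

1.9

From (8.1, 5.9) to (8.1, 4.0), the brown cylinder covered √(0.0² + 1.9²) ≈ 1.9 units.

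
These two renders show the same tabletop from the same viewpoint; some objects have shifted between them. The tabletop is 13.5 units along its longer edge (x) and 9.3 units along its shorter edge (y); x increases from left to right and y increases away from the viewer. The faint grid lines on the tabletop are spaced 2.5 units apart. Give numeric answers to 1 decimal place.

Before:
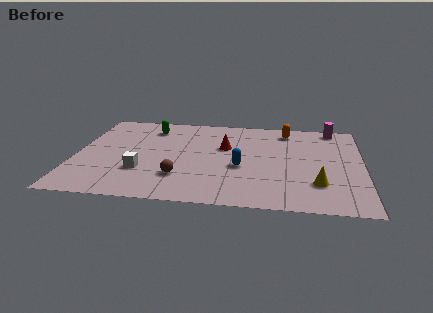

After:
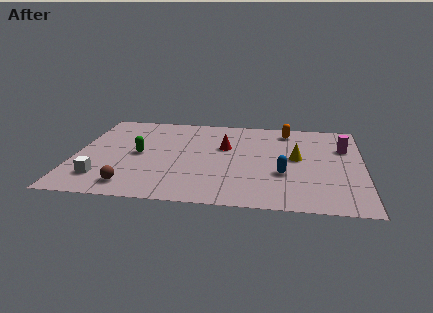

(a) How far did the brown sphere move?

2.5

The brown sphere was near (5.0, 2.5) before and (2.8, 1.4) after, so it travelled √(2.2² + 1.1²) ≈ 2.5 units.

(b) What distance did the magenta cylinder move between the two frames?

2.2

The magenta cylinder was near (12.1, 8.4) before and (12.6, 6.3) after, so it travelled √(0.5² + 2.1²) ≈ 2.2 units.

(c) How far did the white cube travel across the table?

2.0

The white cube was near (3.2, 2.9) before and (1.4, 2.0) after, so it travelled √(1.8² + 0.9²) ≈ 2.0 units.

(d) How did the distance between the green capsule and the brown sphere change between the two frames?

-2.0

Before: roughly 5.2 units apart; after: 3.2. That's 2.0 units closer together.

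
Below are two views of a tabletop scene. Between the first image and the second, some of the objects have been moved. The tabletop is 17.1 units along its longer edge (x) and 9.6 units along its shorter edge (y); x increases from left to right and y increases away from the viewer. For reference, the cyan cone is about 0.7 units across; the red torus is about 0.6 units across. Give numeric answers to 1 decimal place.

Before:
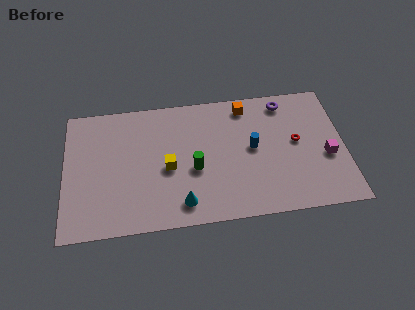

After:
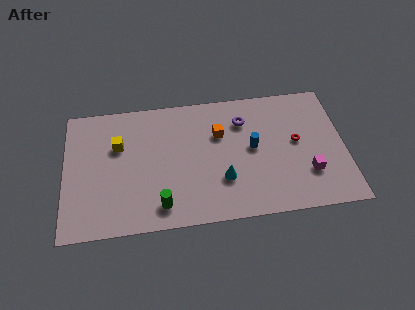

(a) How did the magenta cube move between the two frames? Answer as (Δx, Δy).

(-1.2, -1.1)

The magenta cube started near (16.0, 3.9) and ended near (14.8, 2.8).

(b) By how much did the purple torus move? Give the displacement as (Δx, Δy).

(-2.6, -1.1)

From the two frames, the purple torus sits at roughly (13.6, 8.3) before and (11.0, 7.2) after.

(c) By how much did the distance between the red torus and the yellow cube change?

+3.0

They were about 8.0 units apart before and 11.0 after — 3.0 units further apart.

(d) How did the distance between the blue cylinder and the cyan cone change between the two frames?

-2.8

The distance was about 5.6 in the first image and 2.8 in the second, so they moved 2.8 units closer together.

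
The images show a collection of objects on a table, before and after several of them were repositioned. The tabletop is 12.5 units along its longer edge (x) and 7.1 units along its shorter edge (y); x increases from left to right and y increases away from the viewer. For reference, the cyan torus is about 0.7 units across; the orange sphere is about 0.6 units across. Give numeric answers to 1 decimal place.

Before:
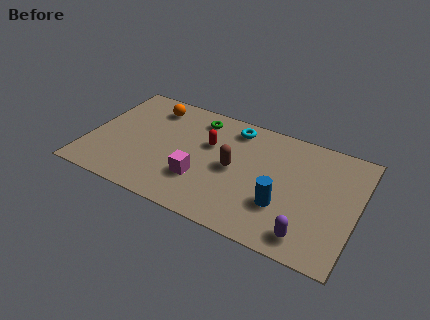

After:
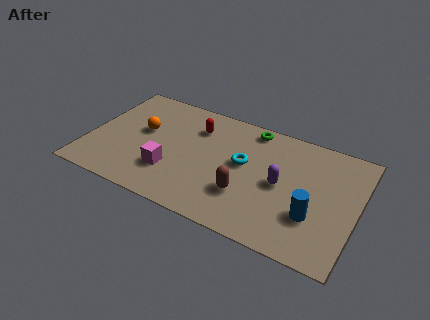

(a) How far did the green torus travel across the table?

2.5

The green torus moved from about (4.8, 5.9) to (7.3, 6.3), a distance of √(2.5² + 0.4²) ≈ 2.5.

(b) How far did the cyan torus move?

2.1

The cyan torus moved from about (6.5, 6.0) to (7.2, 4.0), a distance of √(0.7² + 2.0²) ≈ 2.1.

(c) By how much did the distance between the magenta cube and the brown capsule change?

+1.6

Before: roughly 1.9 units apart; after: 3.5. That's 1.6 units further apart.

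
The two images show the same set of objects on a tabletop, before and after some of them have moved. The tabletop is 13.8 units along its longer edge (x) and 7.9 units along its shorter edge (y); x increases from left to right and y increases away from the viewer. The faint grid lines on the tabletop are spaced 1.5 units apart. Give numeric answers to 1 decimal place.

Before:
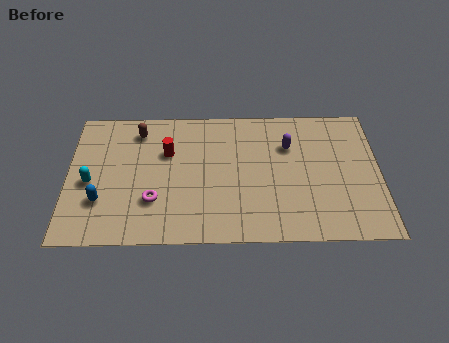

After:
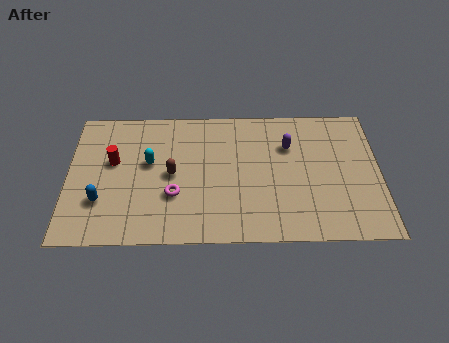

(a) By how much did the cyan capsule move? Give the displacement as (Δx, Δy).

(2.6, 1.1)

The cyan capsule started near (1.0, 3.5) and ended near (3.6, 4.6).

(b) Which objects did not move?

the purple capsule and the blue capsule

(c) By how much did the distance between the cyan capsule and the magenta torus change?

-0.8

They were about 3.0 units apart before and 2.2 after — 0.8 units closer together.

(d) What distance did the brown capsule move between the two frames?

3.0

From (3.1, 6.5) to (4.6, 3.9), the brown capsule covered √(1.5² + 2.6²) ≈ 3.0 units.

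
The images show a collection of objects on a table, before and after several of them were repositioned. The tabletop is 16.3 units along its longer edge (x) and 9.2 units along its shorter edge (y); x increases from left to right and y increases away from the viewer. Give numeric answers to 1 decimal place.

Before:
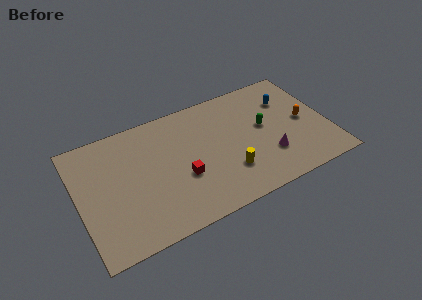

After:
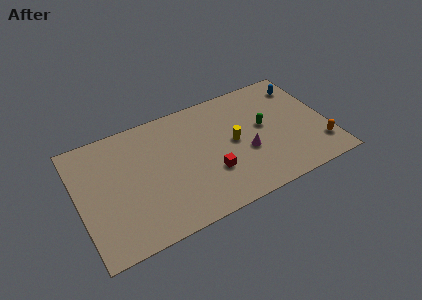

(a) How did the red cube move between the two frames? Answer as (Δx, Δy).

(1.8, -0.5)

From the two frames, the red cube sits at roughly (6.6, 3.5) before and (8.4, 3.0) after.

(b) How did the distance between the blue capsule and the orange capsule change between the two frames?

+3.1

The distance was about 2.2 in the first image and 5.3 in the second, so they moved 3.1 units further apart.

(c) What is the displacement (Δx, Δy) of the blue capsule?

(1.1, 0.8)

From the two frames, the blue capsule sits at roughly (14.0, 6.6) before and (15.1, 7.4) after.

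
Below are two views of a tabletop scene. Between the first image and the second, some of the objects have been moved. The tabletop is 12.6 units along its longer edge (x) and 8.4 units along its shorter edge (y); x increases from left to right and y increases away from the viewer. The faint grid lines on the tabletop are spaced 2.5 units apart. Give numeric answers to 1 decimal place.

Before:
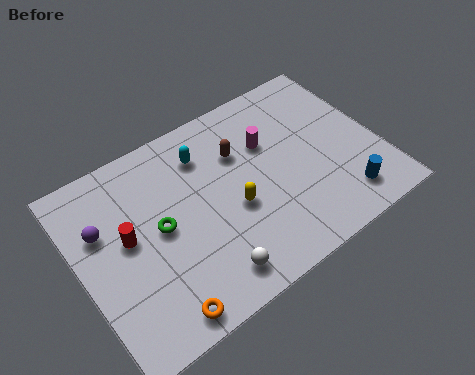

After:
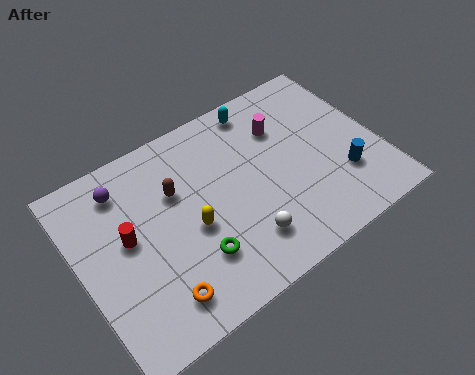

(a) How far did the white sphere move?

1.7

The white sphere moved from about (4.8, 1.3) to (6.4, 1.9), a distance of √(1.6² + 0.6²) ≈ 1.7.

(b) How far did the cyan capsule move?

2.8

From (5.6, 6.5) to (8.2, 7.4), the cyan capsule covered √(2.6² + 0.9²) ≈ 2.8 units.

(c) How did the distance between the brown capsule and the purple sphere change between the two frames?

-3.5

The distance was about 5.9 in the first image and 2.4 in the second, so they moved 3.5 units closer together.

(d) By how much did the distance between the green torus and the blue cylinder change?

-1.4

The distance was about 7.8 in the first image and 6.4 in the second, so they moved 1.4 units closer together.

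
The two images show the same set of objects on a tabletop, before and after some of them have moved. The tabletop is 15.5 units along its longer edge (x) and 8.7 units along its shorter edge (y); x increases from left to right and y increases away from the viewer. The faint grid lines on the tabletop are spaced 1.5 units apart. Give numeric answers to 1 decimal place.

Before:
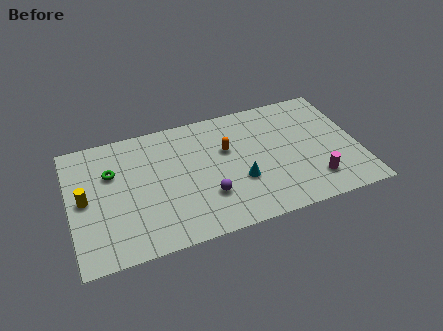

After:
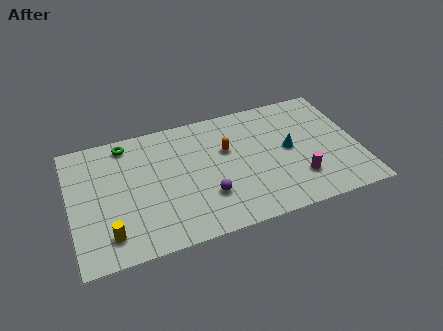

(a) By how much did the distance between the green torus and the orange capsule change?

-0.5

The distance was about 6.2 in the first image and 5.7 in the second, so they moved 0.5 units closer together.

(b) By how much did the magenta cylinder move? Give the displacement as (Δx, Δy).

(-0.8, 0.4)

The magenta cylinder was at about (12.9, 1.9) and moved to about (12.1, 2.3).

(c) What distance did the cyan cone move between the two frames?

3.1

The cyan cone moved from about (9.0, 3.1) to (11.8, 4.5), a distance of √(2.8² + 1.4²) ≈ 3.1.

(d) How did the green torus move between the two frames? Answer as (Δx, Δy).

(0.9, 1.8)

From the two frames, the green torus sits at roughly (2.3, 5.8) before and (3.2, 7.6) after.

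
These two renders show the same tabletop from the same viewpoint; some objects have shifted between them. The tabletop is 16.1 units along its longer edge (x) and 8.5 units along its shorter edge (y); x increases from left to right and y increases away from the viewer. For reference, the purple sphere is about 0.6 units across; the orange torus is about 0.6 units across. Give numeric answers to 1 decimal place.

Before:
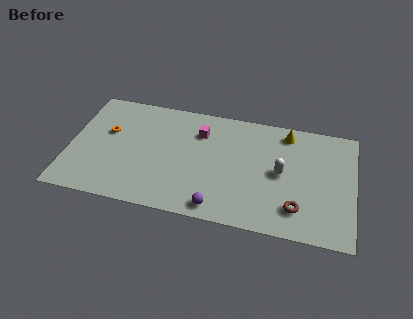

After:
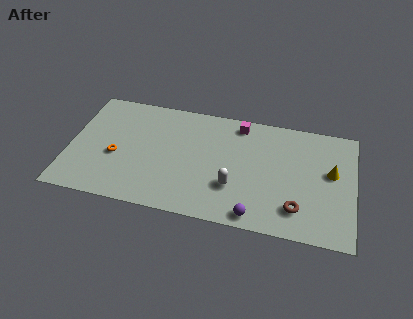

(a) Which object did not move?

the brown torus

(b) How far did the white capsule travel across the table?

3.1

The white capsule was near (12.0, 4.3) before and (9.4, 2.7) after, so it travelled √(2.6² + 1.6²) ≈ 3.1 units.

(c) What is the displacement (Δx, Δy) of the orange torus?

(0.6, -1.7)

From the two frames, the orange torus sits at roughly (2.1, 5.2) before and (2.7, 3.5) after.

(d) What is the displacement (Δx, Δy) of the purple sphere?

(2.1, -0.1)

The purple sphere started near (8.6, 1.0) and ended near (10.7, 0.9).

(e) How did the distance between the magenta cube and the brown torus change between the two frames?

-0.7

They were about 7.2 units apart before and 6.5 after — 0.7 units closer together.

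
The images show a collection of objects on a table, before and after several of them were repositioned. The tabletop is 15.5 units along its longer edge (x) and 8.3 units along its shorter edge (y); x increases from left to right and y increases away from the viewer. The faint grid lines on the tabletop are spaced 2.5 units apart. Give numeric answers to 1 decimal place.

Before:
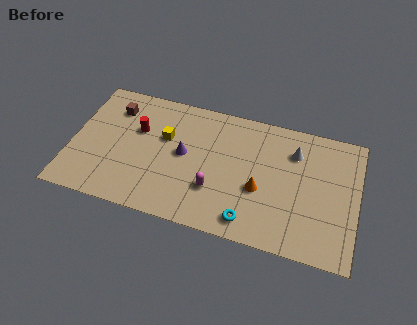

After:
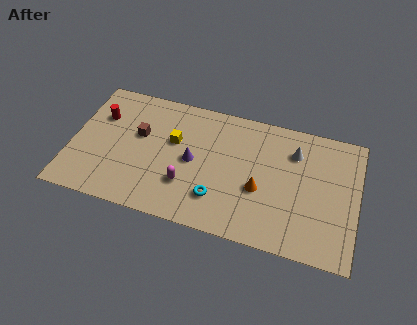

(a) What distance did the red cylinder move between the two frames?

2.1

From (3.5, 5.3) to (1.4, 5.7), the red cylinder covered √(2.1² + 0.4²) ≈ 2.1 units.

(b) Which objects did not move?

the white cone and the orange cone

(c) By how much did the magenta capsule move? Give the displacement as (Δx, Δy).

(-1.5, -0.1)

The magenta capsule started near (7.9, 2.6) and ended near (6.4, 2.5).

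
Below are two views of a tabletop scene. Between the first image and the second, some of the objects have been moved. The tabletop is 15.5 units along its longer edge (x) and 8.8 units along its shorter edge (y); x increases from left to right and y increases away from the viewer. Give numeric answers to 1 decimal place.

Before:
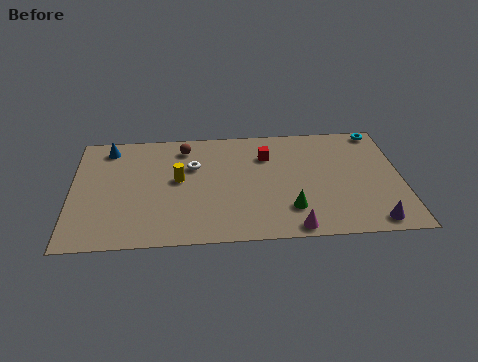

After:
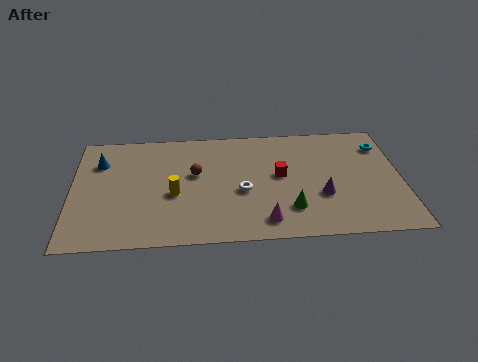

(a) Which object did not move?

the green cone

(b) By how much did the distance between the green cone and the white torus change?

-3.1

The distance was about 5.8 in the first image and 2.7 in the second, so they moved 3.1 units closer together.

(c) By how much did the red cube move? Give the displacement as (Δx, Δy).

(0.6, -1.6)

From the two frames, the red cube sits at roughly (9.2, 6.4) before and (9.8, 4.8) after.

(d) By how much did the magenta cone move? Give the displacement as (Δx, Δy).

(-1.3, 0.6)

The magenta cone started near (10.3, 0.8) and ended near (9.0, 1.4).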